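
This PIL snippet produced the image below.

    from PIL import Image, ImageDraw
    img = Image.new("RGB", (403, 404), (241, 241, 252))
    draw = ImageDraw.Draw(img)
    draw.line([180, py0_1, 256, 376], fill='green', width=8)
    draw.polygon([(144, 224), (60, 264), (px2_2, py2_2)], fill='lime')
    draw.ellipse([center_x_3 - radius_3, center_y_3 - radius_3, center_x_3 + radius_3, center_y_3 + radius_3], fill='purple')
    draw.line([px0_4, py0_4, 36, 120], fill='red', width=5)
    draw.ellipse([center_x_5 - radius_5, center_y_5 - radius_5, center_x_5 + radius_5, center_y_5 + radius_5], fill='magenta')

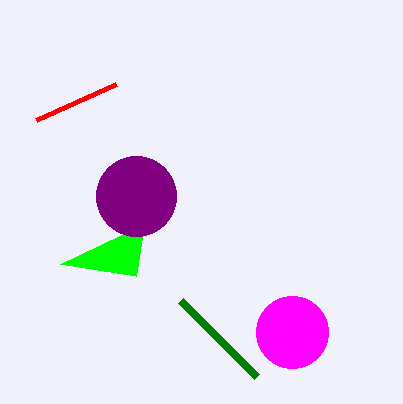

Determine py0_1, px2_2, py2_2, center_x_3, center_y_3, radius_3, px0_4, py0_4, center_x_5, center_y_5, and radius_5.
py0_1 = 300
px2_2 = 136
py2_2 = 276
center_x_3 = 136
center_y_3 = 196
radius_3 = 40
px0_4 = 116
py0_4 = 84
center_x_5 = 292
center_y_5 = 332
radius_5 = 36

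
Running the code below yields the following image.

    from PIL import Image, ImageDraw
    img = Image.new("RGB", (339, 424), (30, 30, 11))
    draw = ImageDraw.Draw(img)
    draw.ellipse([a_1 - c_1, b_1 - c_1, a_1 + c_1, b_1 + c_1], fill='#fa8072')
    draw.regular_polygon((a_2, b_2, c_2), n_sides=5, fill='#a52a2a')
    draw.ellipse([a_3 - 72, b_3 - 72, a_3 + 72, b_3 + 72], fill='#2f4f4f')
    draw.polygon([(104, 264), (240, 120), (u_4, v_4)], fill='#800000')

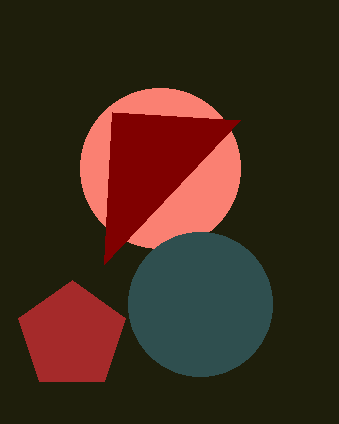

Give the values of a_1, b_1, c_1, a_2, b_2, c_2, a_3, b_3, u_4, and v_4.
a_1 = 160; b_1 = 168; c_1 = 80; a_2 = 72; b_2 = 336; c_2 = 56; a_3 = 200; b_3 = 304; u_4 = 112; v_4 = 112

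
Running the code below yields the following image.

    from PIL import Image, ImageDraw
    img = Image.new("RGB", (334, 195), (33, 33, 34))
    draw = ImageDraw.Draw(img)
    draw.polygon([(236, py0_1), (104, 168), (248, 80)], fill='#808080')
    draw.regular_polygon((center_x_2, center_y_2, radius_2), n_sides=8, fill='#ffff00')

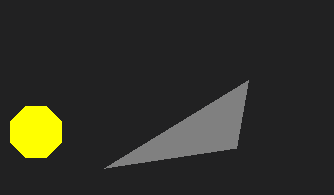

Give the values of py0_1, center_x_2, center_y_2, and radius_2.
py0_1 = 148, center_x_2 = 36, center_y_2 = 132, radius_2 = 28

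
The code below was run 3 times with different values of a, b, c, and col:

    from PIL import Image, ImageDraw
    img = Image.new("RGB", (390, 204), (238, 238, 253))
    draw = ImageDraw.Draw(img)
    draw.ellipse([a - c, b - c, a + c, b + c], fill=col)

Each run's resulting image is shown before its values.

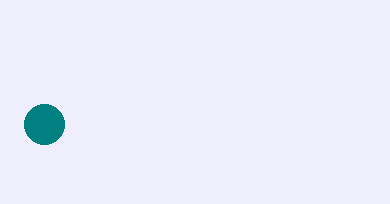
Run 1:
a = 44
b = 124
c = 20
col = 'teal'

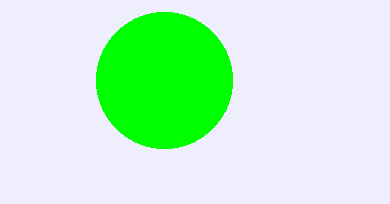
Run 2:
a = 164
b = 80
c = 68
col = 'lime'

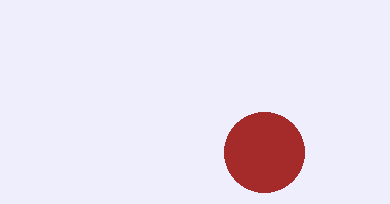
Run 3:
a = 264
b = 152
c = 40
col = 'brown'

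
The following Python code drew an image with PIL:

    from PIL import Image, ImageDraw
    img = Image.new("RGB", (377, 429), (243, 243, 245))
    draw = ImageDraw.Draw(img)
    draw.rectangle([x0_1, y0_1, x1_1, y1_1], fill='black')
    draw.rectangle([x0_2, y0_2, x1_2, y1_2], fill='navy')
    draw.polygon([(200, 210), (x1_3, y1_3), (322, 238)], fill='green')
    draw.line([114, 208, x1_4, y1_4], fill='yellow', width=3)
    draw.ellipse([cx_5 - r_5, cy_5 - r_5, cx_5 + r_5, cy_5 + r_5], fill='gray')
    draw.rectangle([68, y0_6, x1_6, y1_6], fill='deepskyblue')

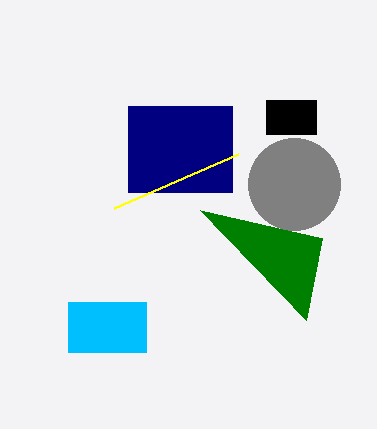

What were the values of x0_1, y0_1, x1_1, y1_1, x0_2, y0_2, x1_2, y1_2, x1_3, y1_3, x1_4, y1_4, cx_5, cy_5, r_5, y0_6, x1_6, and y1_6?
x0_1 = 266, y0_1 = 100, x1_1 = 316, y1_1 = 134, x0_2 = 128, y0_2 = 106, x1_2 = 232, y1_2 = 192, x1_3 = 306, y1_3 = 320, x1_4 = 238, y1_4 = 154, cx_5 = 294, cy_5 = 184, r_5 = 46, y0_6 = 302, x1_6 = 146, y1_6 = 352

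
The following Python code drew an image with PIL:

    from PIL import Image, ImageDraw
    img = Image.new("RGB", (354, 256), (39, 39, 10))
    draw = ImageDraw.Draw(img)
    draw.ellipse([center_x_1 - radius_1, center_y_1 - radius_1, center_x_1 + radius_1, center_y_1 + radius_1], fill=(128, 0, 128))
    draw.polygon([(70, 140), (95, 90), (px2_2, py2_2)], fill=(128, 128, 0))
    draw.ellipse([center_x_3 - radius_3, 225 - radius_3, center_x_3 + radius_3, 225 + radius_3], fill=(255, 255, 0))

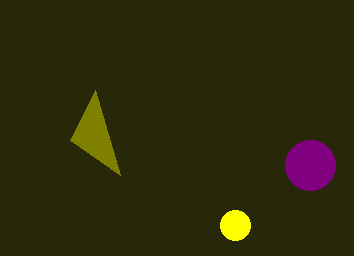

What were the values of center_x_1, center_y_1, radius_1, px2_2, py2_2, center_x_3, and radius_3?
center_x_1 = 310
center_y_1 = 165
radius_1 = 25
px2_2 = 120
py2_2 = 175
center_x_3 = 235
radius_3 = 15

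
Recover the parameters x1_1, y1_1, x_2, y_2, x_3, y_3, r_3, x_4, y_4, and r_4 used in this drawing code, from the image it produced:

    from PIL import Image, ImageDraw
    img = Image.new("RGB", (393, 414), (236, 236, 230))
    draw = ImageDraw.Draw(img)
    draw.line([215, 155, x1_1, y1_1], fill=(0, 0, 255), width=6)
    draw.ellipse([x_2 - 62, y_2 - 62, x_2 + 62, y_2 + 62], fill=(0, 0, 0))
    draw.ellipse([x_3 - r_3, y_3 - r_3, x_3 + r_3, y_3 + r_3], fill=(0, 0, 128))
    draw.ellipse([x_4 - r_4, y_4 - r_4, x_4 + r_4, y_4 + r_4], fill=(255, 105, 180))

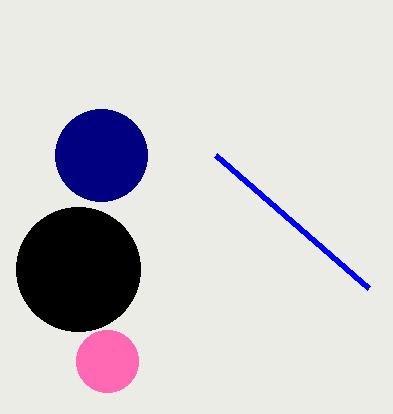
x1_1 = 368; y1_1 = 288; x_2 = 78; y_2 = 269; x_3 = 101; y_3 = 155; r_3 = 46; x_4 = 107; y_4 = 361; r_4 = 31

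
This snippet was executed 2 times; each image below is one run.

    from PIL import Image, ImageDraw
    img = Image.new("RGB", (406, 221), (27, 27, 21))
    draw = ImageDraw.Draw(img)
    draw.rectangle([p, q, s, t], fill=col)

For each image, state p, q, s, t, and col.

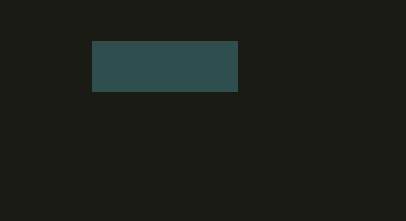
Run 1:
p = 92; q = 41; s = 237; t = 91; col = 'darkslategray'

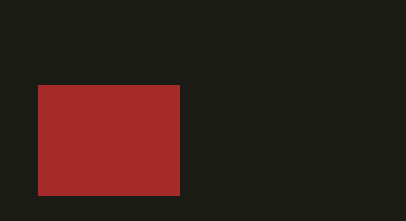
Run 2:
p = 38
q = 85
s = 179
t = 195
col = 'brown'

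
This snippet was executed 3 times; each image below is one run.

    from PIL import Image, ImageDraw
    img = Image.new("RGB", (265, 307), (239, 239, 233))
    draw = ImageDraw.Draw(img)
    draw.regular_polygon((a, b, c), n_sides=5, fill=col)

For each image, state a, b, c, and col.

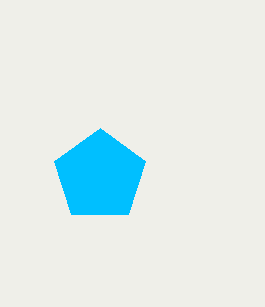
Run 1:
a = 100
b = 176
c = 48
col = 'deepskyblue'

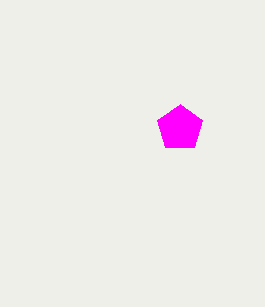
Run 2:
a = 180, b = 128, c = 24, col = 'magenta'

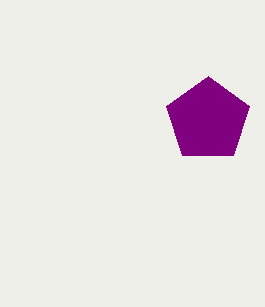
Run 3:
a = 208; b = 120; c = 44; col = 'purple'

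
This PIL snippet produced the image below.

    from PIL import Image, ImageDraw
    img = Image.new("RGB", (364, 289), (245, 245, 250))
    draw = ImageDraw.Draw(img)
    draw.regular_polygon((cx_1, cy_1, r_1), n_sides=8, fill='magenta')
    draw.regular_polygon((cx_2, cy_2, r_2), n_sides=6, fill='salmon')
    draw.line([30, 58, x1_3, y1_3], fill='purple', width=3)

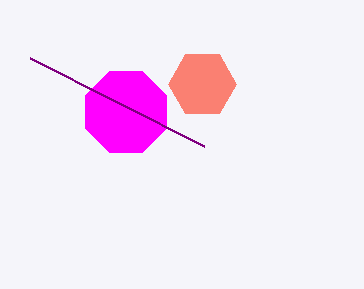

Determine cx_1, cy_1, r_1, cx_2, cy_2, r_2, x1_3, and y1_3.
cx_1 = 126
cy_1 = 112
r_1 = 44
cx_2 = 202
cy_2 = 84
r_2 = 34
x1_3 = 204
y1_3 = 146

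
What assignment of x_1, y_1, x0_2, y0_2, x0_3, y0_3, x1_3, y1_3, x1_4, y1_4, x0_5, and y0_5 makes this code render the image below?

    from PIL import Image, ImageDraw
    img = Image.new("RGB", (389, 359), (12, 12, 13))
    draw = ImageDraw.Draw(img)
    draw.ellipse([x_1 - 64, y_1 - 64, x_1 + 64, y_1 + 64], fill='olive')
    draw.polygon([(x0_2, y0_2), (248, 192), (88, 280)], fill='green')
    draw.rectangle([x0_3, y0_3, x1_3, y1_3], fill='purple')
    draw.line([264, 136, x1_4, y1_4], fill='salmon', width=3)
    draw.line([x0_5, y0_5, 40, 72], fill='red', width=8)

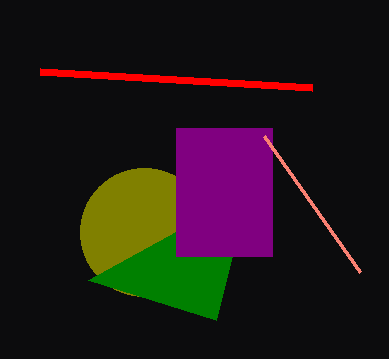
x_1 = 144; y_1 = 232; x0_2 = 216; y0_2 = 320; x0_3 = 176; y0_3 = 128; x1_3 = 272; y1_3 = 256; x1_4 = 360; y1_4 = 272; x0_5 = 312; y0_5 = 88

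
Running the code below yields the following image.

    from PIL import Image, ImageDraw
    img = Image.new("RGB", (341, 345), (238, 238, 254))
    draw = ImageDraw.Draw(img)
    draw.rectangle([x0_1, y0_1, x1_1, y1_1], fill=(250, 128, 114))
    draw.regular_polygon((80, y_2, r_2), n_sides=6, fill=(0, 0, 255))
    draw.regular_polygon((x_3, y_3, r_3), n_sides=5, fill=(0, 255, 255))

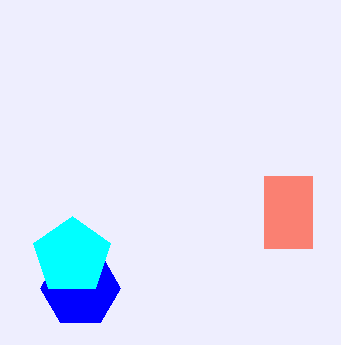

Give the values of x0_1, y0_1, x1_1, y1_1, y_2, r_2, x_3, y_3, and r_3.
x0_1 = 264, y0_1 = 176, x1_1 = 312, y1_1 = 248, y_2 = 288, r_2 = 40, x_3 = 72, y_3 = 256, r_3 = 40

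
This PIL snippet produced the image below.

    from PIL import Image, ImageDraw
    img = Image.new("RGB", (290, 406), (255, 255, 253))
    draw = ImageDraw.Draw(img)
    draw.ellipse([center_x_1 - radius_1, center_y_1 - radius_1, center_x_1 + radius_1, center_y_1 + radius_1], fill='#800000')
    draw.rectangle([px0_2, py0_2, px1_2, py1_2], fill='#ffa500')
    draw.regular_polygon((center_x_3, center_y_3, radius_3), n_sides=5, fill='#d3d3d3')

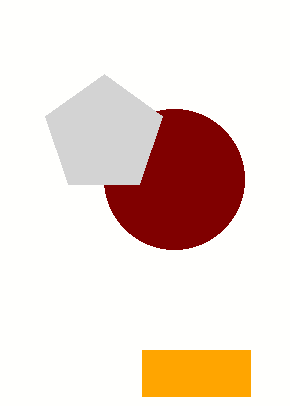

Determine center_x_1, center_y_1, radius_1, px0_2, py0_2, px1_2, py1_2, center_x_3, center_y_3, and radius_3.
center_x_1 = 174
center_y_1 = 179
radius_1 = 70
px0_2 = 142
py0_2 = 350
px1_2 = 250
py1_2 = 396
center_x_3 = 104
center_y_3 = 135
radius_3 = 61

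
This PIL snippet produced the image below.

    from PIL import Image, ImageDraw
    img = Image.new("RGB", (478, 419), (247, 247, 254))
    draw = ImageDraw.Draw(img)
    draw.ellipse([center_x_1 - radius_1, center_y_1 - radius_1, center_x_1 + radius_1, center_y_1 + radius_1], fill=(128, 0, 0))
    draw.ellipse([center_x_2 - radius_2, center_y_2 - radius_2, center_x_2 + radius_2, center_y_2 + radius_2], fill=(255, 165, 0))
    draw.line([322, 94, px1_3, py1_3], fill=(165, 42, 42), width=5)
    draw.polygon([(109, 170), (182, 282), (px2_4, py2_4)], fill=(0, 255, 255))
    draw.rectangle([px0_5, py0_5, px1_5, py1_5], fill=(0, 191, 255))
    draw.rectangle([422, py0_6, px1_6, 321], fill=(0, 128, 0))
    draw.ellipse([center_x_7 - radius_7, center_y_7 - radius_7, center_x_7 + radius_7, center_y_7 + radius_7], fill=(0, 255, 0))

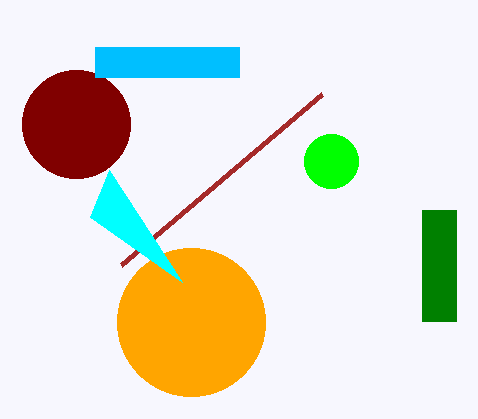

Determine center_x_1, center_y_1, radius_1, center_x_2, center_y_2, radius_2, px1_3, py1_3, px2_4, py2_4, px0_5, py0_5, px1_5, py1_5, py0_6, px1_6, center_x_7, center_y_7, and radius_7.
center_x_1 = 76; center_y_1 = 124; radius_1 = 54; center_x_2 = 191; center_y_2 = 322; radius_2 = 74; px1_3 = 121; py1_3 = 265; px2_4 = 90; py2_4 = 217; px0_5 = 95; py0_5 = 47; px1_5 = 239; py1_5 = 77; py0_6 = 210; px1_6 = 456; center_x_7 = 331; center_y_7 = 161; radius_7 = 27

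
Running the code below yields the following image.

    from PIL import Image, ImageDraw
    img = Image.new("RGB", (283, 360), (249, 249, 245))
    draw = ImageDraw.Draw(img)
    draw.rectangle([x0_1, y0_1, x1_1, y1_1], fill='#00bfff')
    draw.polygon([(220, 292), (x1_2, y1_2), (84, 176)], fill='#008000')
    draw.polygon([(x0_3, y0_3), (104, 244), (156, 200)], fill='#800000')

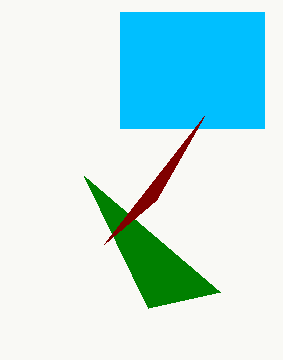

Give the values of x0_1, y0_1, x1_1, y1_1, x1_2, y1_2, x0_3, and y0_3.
x0_1 = 120, y0_1 = 12, x1_1 = 264, y1_1 = 128, x1_2 = 148, y1_2 = 308, x0_3 = 204, y0_3 = 116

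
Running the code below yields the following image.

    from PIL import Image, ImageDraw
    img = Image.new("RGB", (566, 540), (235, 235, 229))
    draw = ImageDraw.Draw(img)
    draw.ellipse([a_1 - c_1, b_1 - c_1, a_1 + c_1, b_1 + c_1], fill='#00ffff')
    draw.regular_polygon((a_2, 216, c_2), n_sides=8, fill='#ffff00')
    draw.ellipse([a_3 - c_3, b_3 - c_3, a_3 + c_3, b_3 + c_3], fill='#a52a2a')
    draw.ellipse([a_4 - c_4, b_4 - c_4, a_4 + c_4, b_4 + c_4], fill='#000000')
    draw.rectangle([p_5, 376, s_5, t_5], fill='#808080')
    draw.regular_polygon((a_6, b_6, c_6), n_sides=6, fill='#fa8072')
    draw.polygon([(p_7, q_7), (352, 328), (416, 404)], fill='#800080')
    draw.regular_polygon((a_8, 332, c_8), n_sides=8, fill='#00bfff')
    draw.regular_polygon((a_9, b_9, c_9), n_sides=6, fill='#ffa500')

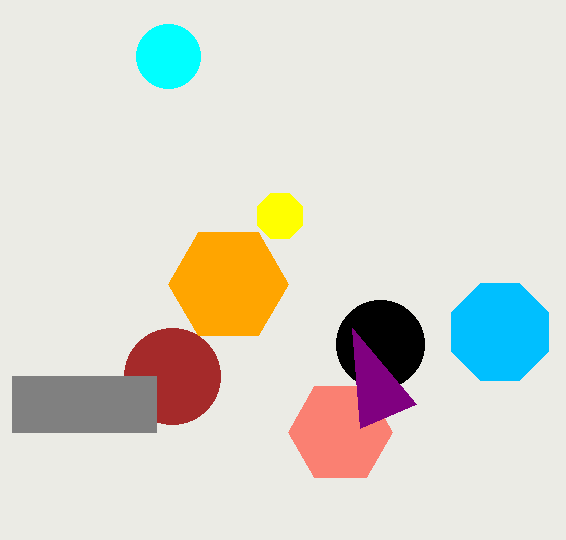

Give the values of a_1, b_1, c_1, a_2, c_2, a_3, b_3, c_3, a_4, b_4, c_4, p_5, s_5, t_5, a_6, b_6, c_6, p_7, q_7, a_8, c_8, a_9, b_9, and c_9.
a_1 = 168
b_1 = 56
c_1 = 32
a_2 = 280
c_2 = 24
a_3 = 172
b_3 = 376
c_3 = 48
a_4 = 380
b_4 = 344
c_4 = 44
p_5 = 12
s_5 = 156
t_5 = 432
a_6 = 340
b_6 = 432
c_6 = 52
p_7 = 360
q_7 = 428
a_8 = 500
c_8 = 52
a_9 = 228
b_9 = 284
c_9 = 60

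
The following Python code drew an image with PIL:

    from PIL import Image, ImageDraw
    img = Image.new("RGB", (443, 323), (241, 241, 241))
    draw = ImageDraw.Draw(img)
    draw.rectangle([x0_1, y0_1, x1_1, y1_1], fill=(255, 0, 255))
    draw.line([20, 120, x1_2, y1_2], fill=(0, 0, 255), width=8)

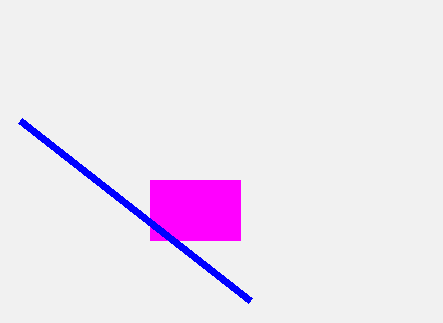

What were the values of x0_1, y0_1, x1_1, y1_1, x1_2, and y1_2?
x0_1 = 150
y0_1 = 180
x1_1 = 240
y1_1 = 240
x1_2 = 250
y1_2 = 300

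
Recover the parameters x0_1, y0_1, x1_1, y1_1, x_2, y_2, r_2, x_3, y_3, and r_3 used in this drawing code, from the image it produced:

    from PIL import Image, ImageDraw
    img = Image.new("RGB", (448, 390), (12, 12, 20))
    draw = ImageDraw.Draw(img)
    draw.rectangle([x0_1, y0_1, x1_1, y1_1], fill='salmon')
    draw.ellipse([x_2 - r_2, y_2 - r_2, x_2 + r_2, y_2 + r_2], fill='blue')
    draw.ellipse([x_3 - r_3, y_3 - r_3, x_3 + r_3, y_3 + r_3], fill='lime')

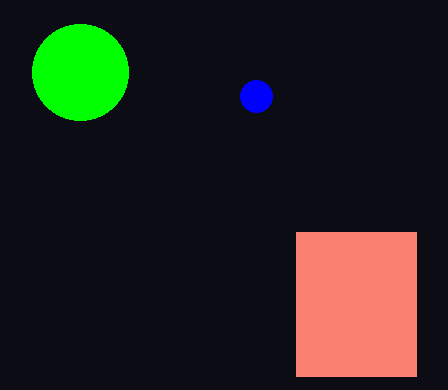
x0_1 = 296
y0_1 = 232
x1_1 = 416
y1_1 = 376
x_2 = 256
y_2 = 96
r_2 = 16
x_3 = 80
y_3 = 72
r_3 = 48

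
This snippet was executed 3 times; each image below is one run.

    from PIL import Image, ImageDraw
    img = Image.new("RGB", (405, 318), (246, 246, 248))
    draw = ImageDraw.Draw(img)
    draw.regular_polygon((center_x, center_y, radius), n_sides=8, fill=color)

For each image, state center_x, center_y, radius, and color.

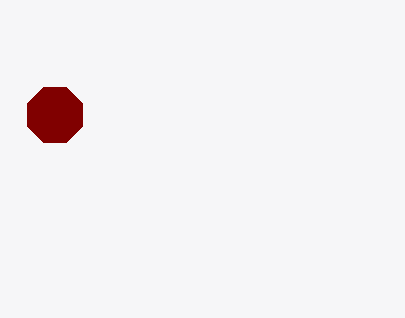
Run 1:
center_x = 55, center_y = 115, radius = 30, color = 'maroon'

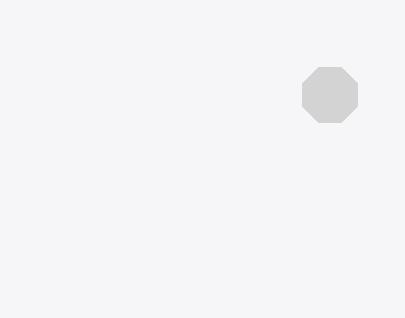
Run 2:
center_x = 330
center_y = 95
radius = 30
color = 'lightgray'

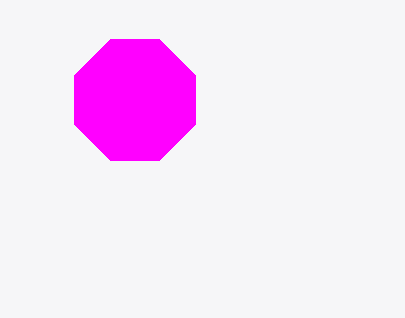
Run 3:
center_x = 135
center_y = 100
radius = 65
color = 'magenta'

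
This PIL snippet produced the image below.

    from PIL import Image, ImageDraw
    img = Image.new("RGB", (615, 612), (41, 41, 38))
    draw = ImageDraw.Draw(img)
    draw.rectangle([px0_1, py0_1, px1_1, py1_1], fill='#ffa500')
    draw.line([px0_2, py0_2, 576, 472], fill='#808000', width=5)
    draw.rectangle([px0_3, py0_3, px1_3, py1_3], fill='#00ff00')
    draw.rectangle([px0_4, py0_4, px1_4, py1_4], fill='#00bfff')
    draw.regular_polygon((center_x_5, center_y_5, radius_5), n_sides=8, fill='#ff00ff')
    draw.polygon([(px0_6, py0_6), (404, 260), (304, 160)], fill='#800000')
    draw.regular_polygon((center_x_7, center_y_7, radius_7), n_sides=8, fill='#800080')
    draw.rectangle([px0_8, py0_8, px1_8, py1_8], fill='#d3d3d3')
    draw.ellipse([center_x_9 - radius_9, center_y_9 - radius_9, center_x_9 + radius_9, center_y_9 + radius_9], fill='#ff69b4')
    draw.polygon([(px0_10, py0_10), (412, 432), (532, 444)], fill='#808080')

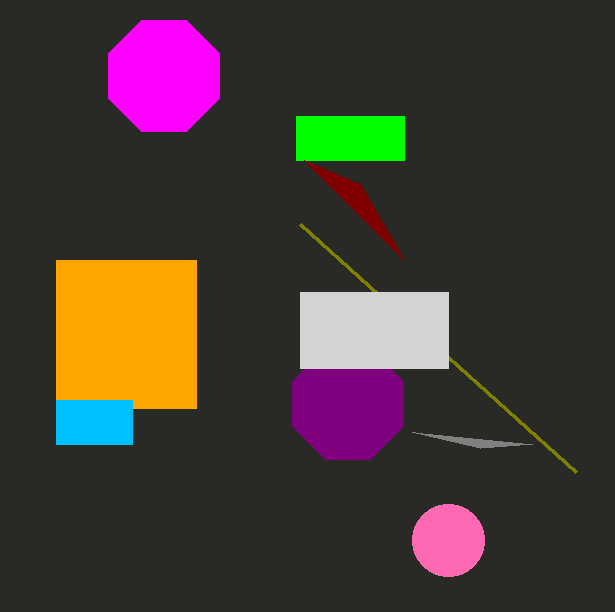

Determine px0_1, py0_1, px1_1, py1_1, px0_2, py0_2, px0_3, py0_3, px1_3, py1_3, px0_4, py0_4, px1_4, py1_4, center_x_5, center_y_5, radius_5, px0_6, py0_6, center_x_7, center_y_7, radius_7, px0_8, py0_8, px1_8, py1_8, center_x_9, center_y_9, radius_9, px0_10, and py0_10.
px0_1 = 56; py0_1 = 260; px1_1 = 196; py1_1 = 408; px0_2 = 300; py0_2 = 224; px0_3 = 296; py0_3 = 116; px1_3 = 404; py1_3 = 160; px0_4 = 56; py0_4 = 400; px1_4 = 132; py1_4 = 444; center_x_5 = 164; center_y_5 = 76; radius_5 = 60; px0_6 = 360; py0_6 = 184; center_x_7 = 348; center_y_7 = 404; radius_7 = 60; px0_8 = 300; py0_8 = 292; px1_8 = 448; py1_8 = 368; center_x_9 = 448; center_y_9 = 540; radius_9 = 36; px0_10 = 480; py0_10 = 448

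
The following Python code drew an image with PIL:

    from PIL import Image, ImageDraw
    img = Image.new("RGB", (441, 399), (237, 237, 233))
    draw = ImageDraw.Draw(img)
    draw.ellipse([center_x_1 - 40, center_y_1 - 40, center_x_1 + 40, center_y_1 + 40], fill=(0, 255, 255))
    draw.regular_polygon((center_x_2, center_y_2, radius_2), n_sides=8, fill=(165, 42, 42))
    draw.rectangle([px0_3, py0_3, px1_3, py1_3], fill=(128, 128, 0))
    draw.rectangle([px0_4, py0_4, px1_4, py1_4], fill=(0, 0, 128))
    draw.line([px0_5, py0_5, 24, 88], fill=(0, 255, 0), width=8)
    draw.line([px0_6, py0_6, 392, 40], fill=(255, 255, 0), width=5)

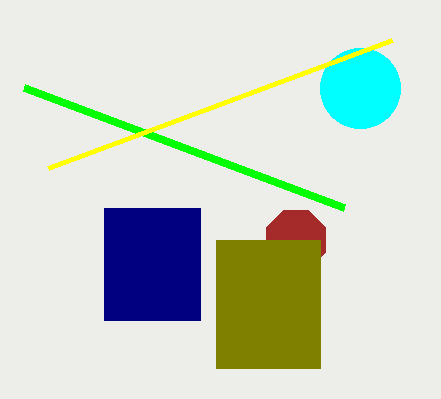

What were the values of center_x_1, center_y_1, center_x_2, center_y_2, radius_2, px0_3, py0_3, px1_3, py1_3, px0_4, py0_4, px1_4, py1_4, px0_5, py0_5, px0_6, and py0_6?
center_x_1 = 360; center_y_1 = 88; center_x_2 = 296; center_y_2 = 240; radius_2 = 32; px0_3 = 216; py0_3 = 240; px1_3 = 320; py1_3 = 368; px0_4 = 104; py0_4 = 208; px1_4 = 200; py1_4 = 320; px0_5 = 344; py0_5 = 208; px0_6 = 48; py0_6 = 168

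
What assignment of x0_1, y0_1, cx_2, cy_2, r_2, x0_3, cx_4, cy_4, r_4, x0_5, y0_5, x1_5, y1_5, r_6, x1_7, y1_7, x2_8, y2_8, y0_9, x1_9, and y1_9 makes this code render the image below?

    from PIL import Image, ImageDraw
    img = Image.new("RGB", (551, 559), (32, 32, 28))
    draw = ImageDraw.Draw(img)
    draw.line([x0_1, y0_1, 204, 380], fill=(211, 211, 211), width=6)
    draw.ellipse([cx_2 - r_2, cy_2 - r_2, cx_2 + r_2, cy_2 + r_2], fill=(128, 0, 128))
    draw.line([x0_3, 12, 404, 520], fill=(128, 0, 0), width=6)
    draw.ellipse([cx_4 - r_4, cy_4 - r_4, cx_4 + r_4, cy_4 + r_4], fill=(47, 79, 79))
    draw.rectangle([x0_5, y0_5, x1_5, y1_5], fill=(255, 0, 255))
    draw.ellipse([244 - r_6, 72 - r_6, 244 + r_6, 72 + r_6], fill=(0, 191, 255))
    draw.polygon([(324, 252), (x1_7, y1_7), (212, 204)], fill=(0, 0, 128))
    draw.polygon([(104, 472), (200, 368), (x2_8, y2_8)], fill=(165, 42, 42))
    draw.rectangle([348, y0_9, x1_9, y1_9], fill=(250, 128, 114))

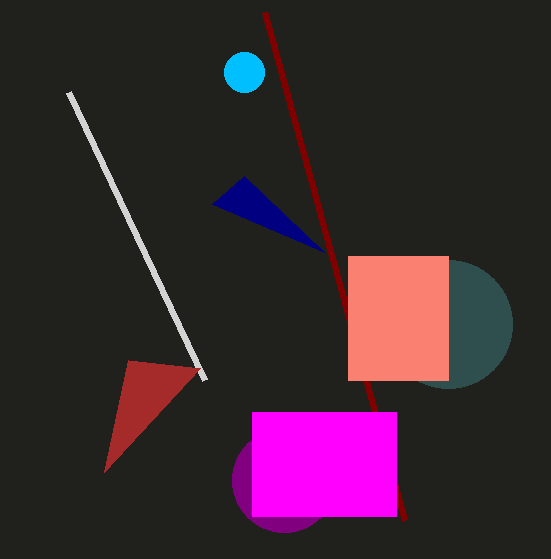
x0_1 = 68, y0_1 = 92, cx_2 = 284, cy_2 = 480, r_2 = 52, x0_3 = 264, cx_4 = 448, cy_4 = 324, r_4 = 64, x0_5 = 252, y0_5 = 412, x1_5 = 396, y1_5 = 516, r_6 = 20, x1_7 = 244, y1_7 = 176, x2_8 = 128, y2_8 = 360, y0_9 = 256, x1_9 = 448, y1_9 = 380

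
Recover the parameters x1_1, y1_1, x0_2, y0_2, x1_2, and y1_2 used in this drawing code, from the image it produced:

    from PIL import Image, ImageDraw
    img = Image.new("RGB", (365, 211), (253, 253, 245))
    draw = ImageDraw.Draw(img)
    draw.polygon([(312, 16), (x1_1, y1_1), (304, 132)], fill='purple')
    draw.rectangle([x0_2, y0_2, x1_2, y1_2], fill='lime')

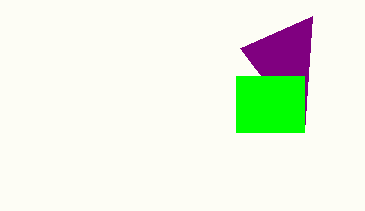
x1_1 = 240, y1_1 = 48, x0_2 = 236, y0_2 = 76, x1_2 = 304, y1_2 = 132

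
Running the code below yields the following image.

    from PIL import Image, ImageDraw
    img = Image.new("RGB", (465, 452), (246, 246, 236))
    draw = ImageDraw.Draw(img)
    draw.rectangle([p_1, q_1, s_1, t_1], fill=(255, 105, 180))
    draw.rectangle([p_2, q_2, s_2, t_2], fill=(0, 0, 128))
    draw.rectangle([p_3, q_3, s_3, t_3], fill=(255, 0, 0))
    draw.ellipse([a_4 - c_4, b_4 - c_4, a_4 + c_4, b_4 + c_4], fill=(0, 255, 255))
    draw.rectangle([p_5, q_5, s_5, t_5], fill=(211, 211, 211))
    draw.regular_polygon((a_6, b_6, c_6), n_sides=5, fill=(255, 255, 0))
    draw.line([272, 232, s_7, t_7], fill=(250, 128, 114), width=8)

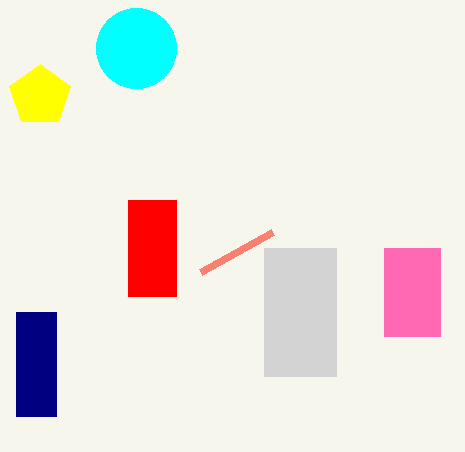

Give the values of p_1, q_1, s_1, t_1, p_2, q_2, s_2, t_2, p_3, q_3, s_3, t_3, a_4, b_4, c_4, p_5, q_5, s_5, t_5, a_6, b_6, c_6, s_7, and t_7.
p_1 = 384; q_1 = 248; s_1 = 440; t_1 = 336; p_2 = 16; q_2 = 312; s_2 = 56; t_2 = 416; p_3 = 128; q_3 = 200; s_3 = 176; t_3 = 296; a_4 = 136; b_4 = 48; c_4 = 40; p_5 = 264; q_5 = 248; s_5 = 336; t_5 = 376; a_6 = 40; b_6 = 96; c_6 = 32; s_7 = 200; t_7 = 272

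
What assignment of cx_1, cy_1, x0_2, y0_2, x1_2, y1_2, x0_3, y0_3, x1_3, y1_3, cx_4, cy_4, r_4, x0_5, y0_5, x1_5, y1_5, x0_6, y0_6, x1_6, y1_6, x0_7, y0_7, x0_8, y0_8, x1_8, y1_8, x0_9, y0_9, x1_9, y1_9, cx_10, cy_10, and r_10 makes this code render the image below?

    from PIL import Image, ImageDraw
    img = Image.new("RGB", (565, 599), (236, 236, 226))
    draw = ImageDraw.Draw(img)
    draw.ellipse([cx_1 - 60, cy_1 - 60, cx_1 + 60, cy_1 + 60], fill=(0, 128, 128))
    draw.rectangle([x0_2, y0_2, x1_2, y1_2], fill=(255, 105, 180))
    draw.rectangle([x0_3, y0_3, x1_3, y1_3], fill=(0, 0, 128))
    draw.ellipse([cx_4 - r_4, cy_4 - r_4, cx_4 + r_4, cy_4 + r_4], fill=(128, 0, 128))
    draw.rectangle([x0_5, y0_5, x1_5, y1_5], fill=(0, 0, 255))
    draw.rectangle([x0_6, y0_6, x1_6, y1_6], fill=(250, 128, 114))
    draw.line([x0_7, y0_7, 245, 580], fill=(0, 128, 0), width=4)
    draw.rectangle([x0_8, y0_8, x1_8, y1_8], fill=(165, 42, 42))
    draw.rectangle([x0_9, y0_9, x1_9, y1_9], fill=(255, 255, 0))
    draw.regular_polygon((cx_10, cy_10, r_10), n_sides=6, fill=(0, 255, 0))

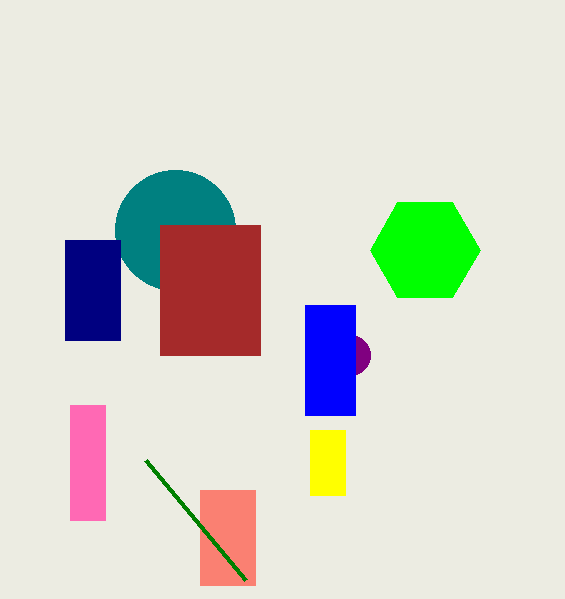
cx_1 = 175
cy_1 = 230
x0_2 = 70
y0_2 = 405
x1_2 = 105
y1_2 = 520
x0_3 = 65
y0_3 = 240
x1_3 = 120
y1_3 = 340
cx_4 = 350
cy_4 = 355
r_4 = 20
x0_5 = 305
y0_5 = 305
x1_5 = 355
y1_5 = 415
x0_6 = 200
y0_6 = 490
x1_6 = 255
y1_6 = 585
x0_7 = 145
y0_7 = 460
x0_8 = 160
y0_8 = 225
x1_8 = 260
y1_8 = 355
x0_9 = 310
y0_9 = 430
x1_9 = 345
y1_9 = 495
cx_10 = 425
cy_10 = 250
r_10 = 55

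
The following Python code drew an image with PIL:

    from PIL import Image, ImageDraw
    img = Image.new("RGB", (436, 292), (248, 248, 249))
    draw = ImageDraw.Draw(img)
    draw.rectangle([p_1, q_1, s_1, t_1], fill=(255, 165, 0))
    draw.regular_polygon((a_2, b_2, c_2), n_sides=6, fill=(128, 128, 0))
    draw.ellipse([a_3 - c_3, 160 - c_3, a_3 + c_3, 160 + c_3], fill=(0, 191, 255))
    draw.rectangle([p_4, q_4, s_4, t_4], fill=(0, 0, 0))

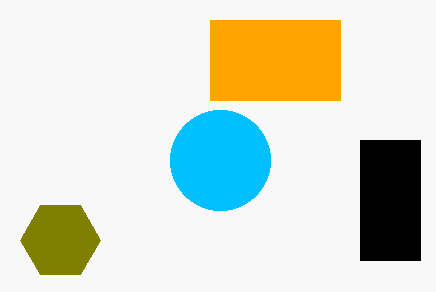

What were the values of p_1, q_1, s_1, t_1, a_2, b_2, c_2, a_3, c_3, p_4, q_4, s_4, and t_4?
p_1 = 210
q_1 = 20
s_1 = 340
t_1 = 100
a_2 = 60
b_2 = 240
c_2 = 40
a_3 = 220
c_3 = 50
p_4 = 360
q_4 = 140
s_4 = 420
t_4 = 260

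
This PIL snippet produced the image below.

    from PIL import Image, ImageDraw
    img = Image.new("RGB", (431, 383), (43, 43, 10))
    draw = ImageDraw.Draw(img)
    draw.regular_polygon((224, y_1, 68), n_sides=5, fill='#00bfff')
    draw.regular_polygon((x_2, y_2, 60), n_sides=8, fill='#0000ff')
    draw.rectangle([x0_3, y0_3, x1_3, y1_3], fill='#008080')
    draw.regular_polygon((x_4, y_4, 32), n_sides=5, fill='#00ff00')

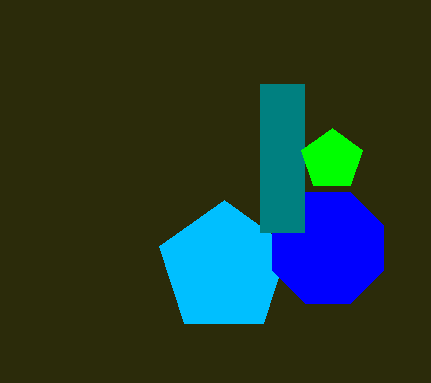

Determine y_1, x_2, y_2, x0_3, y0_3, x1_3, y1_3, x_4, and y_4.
y_1 = 268
x_2 = 328
y_2 = 248
x0_3 = 260
y0_3 = 84
x1_3 = 304
y1_3 = 232
x_4 = 332
y_4 = 160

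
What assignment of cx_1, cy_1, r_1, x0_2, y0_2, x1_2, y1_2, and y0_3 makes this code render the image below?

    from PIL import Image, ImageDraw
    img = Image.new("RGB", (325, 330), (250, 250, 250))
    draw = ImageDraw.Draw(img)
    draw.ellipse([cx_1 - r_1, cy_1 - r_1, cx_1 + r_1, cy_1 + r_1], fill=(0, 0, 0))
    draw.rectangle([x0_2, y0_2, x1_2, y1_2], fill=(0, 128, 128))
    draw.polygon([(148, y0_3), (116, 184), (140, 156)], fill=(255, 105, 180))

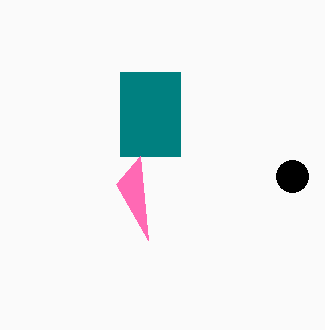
cx_1 = 292; cy_1 = 176; r_1 = 16; x0_2 = 120; y0_2 = 72; x1_2 = 180; y1_2 = 156; y0_3 = 240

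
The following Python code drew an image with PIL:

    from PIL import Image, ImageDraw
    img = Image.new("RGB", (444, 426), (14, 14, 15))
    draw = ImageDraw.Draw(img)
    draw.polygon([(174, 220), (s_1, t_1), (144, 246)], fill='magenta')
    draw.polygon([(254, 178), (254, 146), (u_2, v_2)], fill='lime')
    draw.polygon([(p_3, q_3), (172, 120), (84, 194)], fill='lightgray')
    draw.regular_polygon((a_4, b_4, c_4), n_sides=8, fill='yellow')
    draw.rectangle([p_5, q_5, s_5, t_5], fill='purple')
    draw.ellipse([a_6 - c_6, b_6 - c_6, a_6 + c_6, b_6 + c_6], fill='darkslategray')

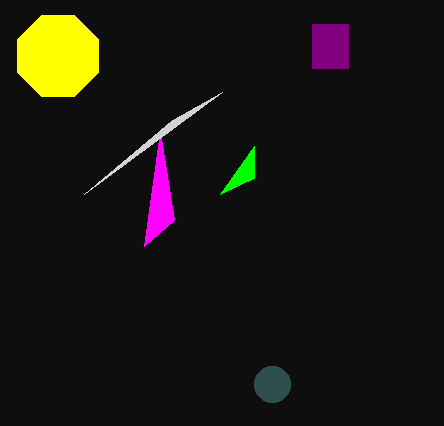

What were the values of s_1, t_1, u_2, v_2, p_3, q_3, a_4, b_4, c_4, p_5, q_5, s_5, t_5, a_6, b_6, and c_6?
s_1 = 160, t_1 = 132, u_2 = 220, v_2 = 194, p_3 = 222, q_3 = 92, a_4 = 58, b_4 = 56, c_4 = 44, p_5 = 312, q_5 = 24, s_5 = 348, t_5 = 68, a_6 = 272, b_6 = 384, c_6 = 18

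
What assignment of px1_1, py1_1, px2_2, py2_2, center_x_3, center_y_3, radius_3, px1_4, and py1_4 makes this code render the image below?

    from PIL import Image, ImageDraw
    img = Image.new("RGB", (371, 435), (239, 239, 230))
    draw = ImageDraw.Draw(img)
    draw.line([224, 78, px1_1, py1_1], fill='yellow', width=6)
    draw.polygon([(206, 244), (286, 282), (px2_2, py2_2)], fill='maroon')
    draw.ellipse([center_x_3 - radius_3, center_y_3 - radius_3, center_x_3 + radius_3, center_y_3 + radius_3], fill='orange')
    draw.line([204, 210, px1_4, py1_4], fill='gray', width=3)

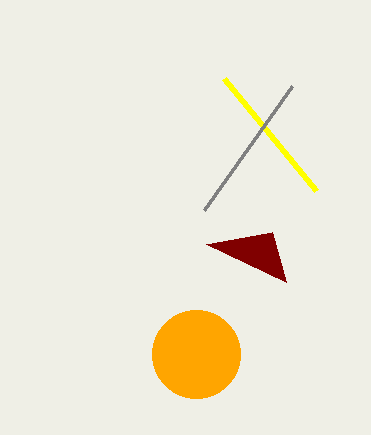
px1_1 = 316
py1_1 = 190
px2_2 = 272
py2_2 = 232
center_x_3 = 196
center_y_3 = 354
radius_3 = 44
px1_4 = 292
py1_4 = 86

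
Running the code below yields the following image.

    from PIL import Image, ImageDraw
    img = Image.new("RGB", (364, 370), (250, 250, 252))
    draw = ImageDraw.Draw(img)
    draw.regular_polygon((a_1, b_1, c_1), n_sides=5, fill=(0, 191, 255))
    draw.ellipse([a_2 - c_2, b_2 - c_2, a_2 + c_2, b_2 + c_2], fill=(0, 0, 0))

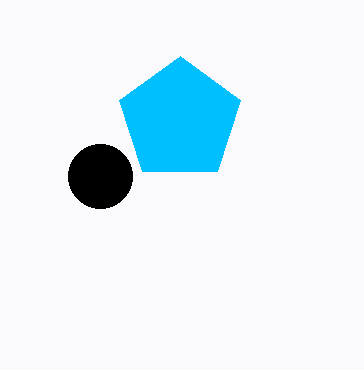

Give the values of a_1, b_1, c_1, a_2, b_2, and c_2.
a_1 = 180; b_1 = 120; c_1 = 64; a_2 = 100; b_2 = 176; c_2 = 32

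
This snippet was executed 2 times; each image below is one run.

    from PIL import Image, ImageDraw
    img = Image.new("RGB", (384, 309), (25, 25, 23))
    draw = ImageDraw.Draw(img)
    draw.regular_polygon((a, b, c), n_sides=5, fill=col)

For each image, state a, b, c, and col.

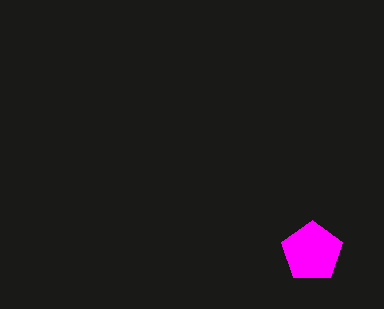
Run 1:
a = 312; b = 252; c = 32; col = 'magenta'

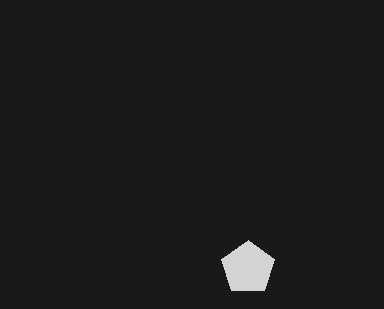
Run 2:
a = 248
b = 268
c = 28
col = 'lightgray'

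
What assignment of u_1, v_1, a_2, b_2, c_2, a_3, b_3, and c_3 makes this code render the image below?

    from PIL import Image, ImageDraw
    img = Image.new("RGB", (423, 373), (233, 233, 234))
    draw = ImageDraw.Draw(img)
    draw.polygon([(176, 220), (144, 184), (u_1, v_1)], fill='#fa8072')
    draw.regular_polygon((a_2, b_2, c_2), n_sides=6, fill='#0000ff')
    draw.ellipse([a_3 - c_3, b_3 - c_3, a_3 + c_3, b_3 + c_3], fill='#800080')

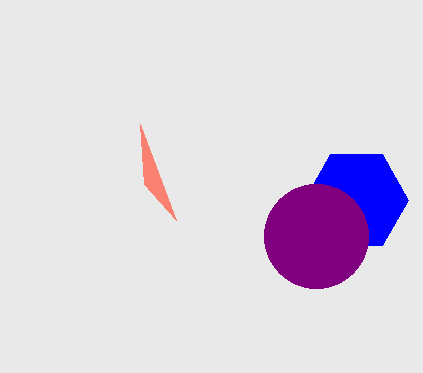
u_1 = 140; v_1 = 124; a_2 = 356; b_2 = 200; c_2 = 52; a_3 = 316; b_3 = 236; c_3 = 52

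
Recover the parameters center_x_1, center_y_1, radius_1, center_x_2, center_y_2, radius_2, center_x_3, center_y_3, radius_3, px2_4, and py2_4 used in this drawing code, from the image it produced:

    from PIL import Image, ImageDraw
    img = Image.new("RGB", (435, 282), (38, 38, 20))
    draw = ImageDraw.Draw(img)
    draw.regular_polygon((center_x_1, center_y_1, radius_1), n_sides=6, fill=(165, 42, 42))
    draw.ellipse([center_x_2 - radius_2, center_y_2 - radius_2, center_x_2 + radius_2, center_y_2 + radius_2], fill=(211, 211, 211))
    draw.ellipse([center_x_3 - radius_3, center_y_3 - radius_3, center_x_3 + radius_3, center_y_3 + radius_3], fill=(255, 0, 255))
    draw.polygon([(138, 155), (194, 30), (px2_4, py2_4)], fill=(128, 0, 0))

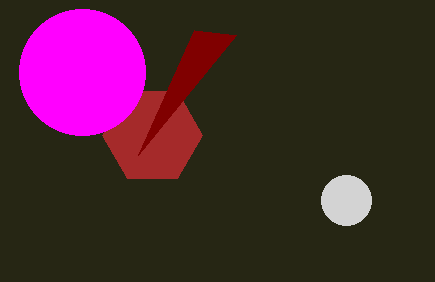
center_x_1 = 152; center_y_1 = 135; radius_1 = 50; center_x_2 = 346; center_y_2 = 200; radius_2 = 25; center_x_3 = 82; center_y_3 = 72; radius_3 = 63; px2_4 = 236; py2_4 = 35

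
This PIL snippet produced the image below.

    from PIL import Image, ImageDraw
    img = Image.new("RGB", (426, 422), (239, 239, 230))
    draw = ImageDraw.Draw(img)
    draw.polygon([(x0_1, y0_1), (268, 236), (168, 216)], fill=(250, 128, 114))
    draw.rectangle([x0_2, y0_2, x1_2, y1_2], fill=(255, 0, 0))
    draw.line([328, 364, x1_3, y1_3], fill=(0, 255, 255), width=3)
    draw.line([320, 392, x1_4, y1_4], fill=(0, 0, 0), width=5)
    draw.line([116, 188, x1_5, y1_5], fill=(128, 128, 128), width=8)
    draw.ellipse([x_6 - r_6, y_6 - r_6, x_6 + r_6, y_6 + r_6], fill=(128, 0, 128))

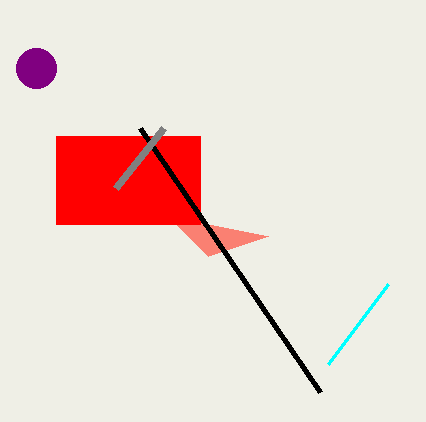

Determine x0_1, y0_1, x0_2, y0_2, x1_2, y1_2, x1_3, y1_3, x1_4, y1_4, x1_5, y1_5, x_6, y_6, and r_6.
x0_1 = 208
y0_1 = 256
x0_2 = 56
y0_2 = 136
x1_2 = 200
y1_2 = 224
x1_3 = 388
y1_3 = 284
x1_4 = 140
y1_4 = 128
x1_5 = 164
y1_5 = 128
x_6 = 36
y_6 = 68
r_6 = 20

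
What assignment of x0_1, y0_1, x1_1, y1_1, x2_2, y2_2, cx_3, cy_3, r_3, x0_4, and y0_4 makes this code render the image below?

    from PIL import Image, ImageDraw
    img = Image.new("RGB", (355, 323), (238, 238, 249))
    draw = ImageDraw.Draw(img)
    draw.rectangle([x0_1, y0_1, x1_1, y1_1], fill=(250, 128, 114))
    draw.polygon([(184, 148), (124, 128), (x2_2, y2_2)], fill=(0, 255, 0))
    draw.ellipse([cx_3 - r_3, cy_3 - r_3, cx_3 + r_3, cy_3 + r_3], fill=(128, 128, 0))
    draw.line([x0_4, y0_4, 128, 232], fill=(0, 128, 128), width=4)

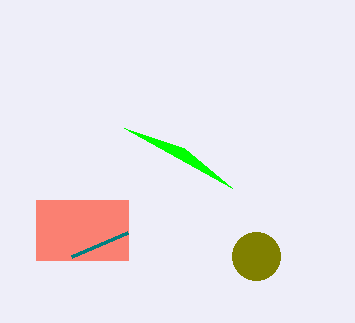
x0_1 = 36, y0_1 = 200, x1_1 = 128, y1_1 = 260, x2_2 = 232, y2_2 = 188, cx_3 = 256, cy_3 = 256, r_3 = 24, x0_4 = 72, y0_4 = 256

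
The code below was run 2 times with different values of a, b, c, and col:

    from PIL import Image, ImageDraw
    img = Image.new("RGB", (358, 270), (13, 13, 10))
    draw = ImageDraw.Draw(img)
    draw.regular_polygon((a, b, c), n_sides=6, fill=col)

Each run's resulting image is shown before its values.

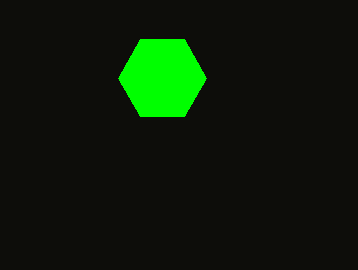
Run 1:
a = 162
b = 78
c = 44
col = 'lime'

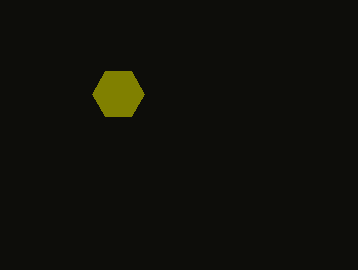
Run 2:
a = 118
b = 94
c = 26
col = 'olive'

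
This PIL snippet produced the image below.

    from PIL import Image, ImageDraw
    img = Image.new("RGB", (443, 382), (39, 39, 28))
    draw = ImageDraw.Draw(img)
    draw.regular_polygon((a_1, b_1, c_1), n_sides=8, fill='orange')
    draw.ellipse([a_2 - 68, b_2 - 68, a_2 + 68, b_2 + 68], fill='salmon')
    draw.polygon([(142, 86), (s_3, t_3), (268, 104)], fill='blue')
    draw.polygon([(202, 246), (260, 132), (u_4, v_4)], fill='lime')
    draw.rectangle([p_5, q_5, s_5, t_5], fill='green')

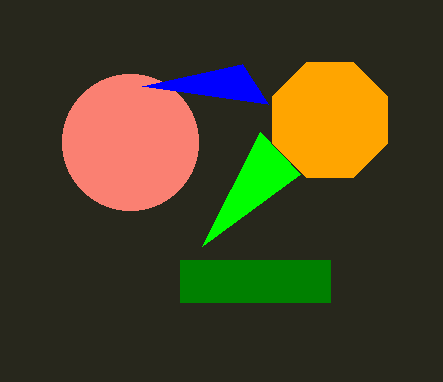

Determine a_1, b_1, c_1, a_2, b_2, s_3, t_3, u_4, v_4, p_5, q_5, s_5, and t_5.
a_1 = 330; b_1 = 120; c_1 = 62; a_2 = 130; b_2 = 142; s_3 = 242; t_3 = 64; u_4 = 300; v_4 = 174; p_5 = 180; q_5 = 260; s_5 = 330; t_5 = 302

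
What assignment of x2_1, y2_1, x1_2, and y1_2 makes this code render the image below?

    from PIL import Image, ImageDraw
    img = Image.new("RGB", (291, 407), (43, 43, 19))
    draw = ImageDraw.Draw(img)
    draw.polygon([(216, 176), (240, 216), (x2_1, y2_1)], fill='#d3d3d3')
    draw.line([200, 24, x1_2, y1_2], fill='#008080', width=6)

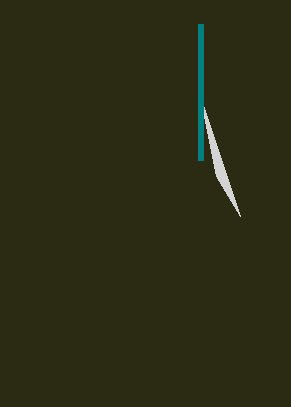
x2_1 = 200, y2_1 = 96, x1_2 = 200, y1_2 = 160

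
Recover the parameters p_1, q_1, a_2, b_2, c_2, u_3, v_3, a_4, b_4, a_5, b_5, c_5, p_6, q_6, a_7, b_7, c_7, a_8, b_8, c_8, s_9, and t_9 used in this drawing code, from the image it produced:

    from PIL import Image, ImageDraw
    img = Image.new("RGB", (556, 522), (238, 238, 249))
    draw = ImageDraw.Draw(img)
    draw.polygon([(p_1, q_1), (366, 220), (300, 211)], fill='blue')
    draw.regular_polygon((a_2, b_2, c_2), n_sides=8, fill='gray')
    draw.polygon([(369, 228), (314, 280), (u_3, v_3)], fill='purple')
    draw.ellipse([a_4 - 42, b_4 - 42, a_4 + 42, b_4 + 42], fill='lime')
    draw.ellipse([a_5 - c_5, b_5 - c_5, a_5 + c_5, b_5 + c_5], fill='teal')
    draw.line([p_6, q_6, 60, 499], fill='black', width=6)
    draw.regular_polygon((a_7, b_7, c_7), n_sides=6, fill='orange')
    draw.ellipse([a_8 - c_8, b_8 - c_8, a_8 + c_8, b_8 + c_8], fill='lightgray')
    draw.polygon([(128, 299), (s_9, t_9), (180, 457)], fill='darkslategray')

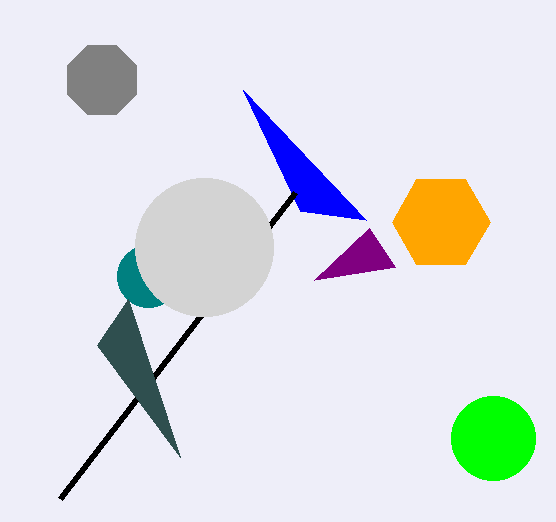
p_1 = 243
q_1 = 90
a_2 = 102
b_2 = 80
c_2 = 37
u_3 = 395
v_3 = 267
a_4 = 493
b_4 = 438
a_5 = 148
b_5 = 276
c_5 = 31
p_6 = 295
q_6 = 193
a_7 = 441
b_7 = 222
c_7 = 49
a_8 = 204
b_8 = 247
c_8 = 69
s_9 = 97
t_9 = 345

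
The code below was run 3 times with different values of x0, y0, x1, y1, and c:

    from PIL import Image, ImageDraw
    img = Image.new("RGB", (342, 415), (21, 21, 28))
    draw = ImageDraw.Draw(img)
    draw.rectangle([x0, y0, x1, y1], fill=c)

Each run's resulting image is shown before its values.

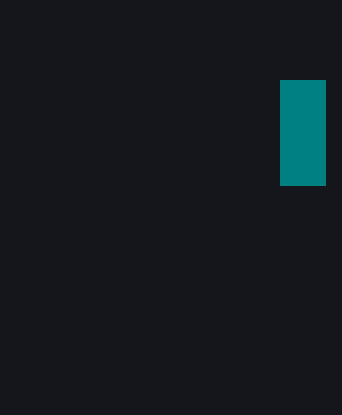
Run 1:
x0 = 280
y0 = 80
x1 = 325
y1 = 185
c = 'teal'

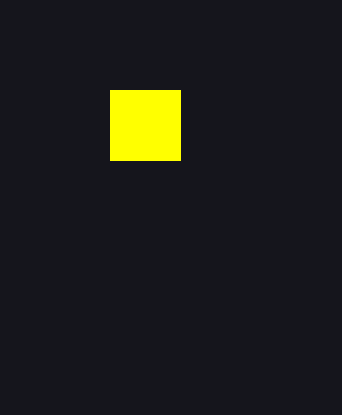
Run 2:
x0 = 110, y0 = 90, x1 = 180, y1 = 160, c = 'yellow'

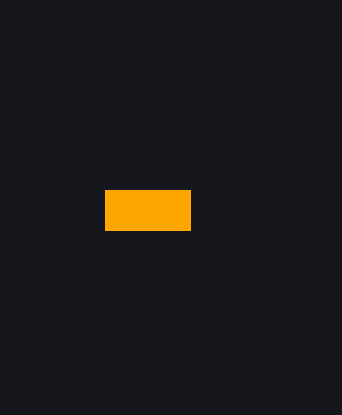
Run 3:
x0 = 105
y0 = 190
x1 = 190
y1 = 230
c = 'orange'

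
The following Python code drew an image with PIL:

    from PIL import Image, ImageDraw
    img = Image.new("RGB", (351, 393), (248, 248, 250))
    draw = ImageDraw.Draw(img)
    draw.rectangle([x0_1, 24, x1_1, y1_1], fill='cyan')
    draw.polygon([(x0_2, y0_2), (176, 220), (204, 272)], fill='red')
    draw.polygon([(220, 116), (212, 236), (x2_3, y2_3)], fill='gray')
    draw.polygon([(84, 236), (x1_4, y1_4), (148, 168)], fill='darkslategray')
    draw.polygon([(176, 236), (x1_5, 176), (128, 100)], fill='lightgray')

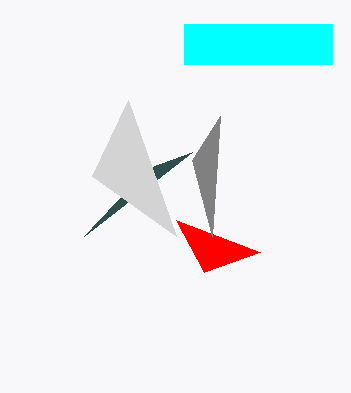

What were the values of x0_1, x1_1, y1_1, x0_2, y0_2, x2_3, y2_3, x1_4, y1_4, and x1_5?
x0_1 = 184
x1_1 = 332
y1_1 = 64
x0_2 = 260
y0_2 = 252
x2_3 = 192
y2_3 = 160
x1_4 = 192
y1_4 = 152
x1_5 = 92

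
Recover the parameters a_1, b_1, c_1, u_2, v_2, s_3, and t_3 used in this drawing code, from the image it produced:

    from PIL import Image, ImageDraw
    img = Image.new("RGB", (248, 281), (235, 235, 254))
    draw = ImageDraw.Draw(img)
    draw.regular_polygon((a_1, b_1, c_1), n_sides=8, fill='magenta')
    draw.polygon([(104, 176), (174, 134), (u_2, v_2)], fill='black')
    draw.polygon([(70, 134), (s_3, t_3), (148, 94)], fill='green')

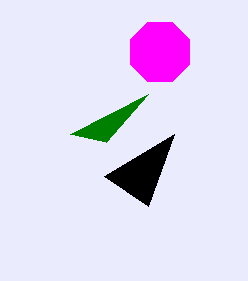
a_1 = 160, b_1 = 52, c_1 = 32, u_2 = 148, v_2 = 206, s_3 = 106, t_3 = 142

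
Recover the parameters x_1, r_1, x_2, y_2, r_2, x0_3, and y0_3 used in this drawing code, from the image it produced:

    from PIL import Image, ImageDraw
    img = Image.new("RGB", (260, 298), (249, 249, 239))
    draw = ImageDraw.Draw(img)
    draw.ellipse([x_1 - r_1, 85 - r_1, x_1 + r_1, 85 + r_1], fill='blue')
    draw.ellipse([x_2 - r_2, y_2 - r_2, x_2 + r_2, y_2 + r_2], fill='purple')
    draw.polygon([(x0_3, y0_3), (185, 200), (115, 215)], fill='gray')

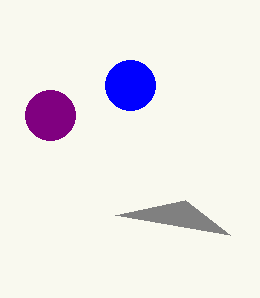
x_1 = 130, r_1 = 25, x_2 = 50, y_2 = 115, r_2 = 25, x0_3 = 230, y0_3 = 235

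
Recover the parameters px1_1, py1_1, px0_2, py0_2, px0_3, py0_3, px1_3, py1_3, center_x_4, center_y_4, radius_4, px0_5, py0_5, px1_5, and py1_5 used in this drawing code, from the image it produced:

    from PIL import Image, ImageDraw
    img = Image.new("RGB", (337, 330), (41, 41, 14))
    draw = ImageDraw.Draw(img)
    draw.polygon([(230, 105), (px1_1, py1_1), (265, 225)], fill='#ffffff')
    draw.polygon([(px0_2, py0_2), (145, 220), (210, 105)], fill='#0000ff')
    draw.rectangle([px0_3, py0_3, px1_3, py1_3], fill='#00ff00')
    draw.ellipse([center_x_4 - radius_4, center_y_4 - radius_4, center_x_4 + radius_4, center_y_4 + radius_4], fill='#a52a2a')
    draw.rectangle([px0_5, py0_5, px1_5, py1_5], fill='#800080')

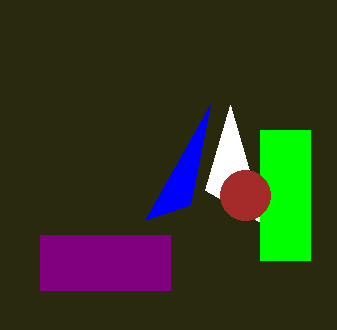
px1_1 = 205
py1_1 = 190
px0_2 = 190
py0_2 = 205
px0_3 = 260
py0_3 = 130
px1_3 = 310
py1_3 = 260
center_x_4 = 245
center_y_4 = 195
radius_4 = 25
px0_5 = 40
py0_5 = 235
px1_5 = 170
py1_5 = 290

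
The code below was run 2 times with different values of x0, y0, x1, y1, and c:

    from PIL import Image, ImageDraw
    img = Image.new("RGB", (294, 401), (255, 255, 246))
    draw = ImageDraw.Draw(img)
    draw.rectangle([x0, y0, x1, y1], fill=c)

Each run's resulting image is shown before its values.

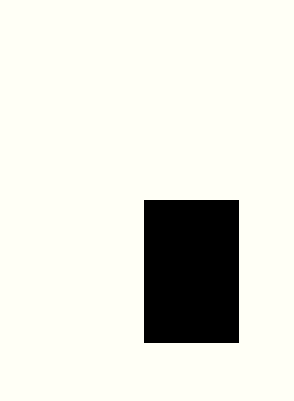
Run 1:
x0 = 144, y0 = 200, x1 = 238, y1 = 342, c = 'black'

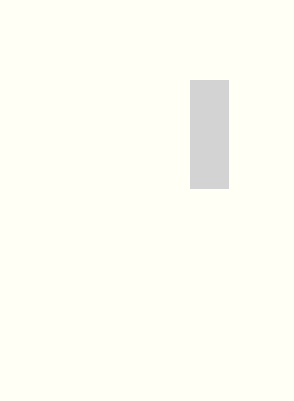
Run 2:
x0 = 190
y0 = 80
x1 = 228
y1 = 188
c = 'lightgray'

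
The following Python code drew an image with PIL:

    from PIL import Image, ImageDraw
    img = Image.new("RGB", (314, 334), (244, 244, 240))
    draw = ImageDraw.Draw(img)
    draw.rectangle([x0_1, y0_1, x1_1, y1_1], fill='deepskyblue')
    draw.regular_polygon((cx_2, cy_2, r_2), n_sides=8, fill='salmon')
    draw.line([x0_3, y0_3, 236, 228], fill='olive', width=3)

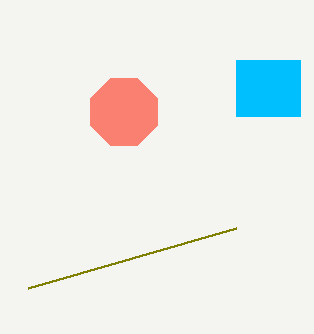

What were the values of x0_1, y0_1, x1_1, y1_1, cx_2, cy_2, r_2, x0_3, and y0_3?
x0_1 = 236, y0_1 = 60, x1_1 = 300, y1_1 = 116, cx_2 = 124, cy_2 = 112, r_2 = 36, x0_3 = 28, y0_3 = 288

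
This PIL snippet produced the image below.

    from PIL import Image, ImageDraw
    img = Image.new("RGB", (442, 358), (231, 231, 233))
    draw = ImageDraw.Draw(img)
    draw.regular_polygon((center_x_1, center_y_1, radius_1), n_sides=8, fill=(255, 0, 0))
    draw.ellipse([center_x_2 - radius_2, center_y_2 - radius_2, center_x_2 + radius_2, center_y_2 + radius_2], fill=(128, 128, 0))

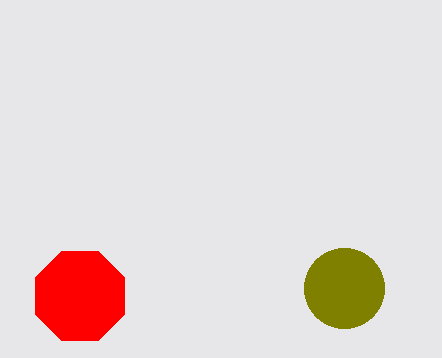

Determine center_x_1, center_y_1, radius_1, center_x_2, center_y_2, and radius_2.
center_x_1 = 80
center_y_1 = 296
radius_1 = 48
center_x_2 = 344
center_y_2 = 288
radius_2 = 40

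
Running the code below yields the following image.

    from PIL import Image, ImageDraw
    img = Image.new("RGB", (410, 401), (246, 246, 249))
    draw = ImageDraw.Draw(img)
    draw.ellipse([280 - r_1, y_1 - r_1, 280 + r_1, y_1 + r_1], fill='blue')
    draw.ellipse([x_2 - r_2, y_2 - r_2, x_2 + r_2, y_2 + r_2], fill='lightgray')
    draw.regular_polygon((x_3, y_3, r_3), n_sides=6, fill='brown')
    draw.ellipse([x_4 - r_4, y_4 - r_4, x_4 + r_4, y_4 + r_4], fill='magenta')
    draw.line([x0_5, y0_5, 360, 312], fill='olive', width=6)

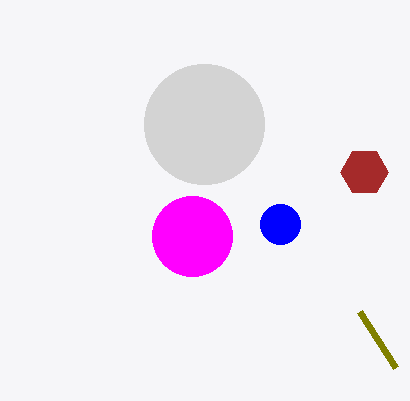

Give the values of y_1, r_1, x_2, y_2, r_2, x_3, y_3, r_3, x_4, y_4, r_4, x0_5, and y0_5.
y_1 = 224; r_1 = 20; x_2 = 204; y_2 = 124; r_2 = 60; x_3 = 364; y_3 = 172; r_3 = 24; x_4 = 192; y_4 = 236; r_4 = 40; x0_5 = 396; y0_5 = 368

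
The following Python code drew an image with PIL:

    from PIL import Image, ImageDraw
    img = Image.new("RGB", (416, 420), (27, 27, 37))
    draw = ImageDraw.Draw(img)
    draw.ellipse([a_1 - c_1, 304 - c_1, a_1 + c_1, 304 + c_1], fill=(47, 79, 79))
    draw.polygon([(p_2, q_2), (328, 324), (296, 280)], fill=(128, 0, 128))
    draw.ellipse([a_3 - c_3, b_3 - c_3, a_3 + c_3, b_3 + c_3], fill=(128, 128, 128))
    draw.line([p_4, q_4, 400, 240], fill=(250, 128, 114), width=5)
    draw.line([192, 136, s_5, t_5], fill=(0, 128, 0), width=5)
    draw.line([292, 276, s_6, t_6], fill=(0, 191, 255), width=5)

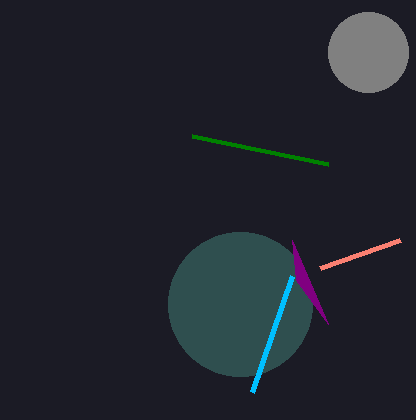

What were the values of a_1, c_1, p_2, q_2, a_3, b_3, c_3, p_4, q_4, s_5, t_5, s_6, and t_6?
a_1 = 240
c_1 = 72
p_2 = 292
q_2 = 240
a_3 = 368
b_3 = 52
c_3 = 40
p_4 = 320
q_4 = 268
s_5 = 328
t_5 = 164
s_6 = 252
t_6 = 392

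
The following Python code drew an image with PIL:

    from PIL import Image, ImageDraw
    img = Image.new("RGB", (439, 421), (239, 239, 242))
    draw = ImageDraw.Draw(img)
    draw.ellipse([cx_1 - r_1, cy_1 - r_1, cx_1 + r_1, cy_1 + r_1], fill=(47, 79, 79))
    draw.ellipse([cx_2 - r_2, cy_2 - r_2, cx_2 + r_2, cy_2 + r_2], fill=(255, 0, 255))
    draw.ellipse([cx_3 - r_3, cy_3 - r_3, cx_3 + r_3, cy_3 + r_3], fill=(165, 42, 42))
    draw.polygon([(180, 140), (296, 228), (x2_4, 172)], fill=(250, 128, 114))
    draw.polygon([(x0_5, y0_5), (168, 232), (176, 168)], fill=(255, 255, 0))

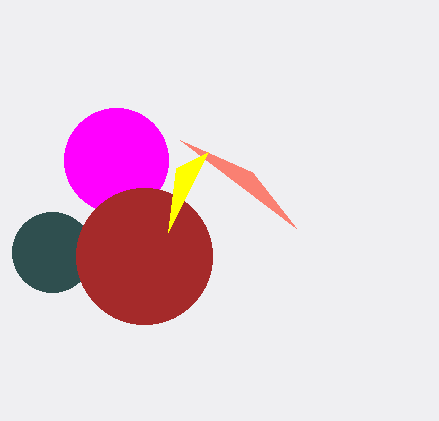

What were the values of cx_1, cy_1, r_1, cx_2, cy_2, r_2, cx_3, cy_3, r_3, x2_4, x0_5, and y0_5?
cx_1 = 52
cy_1 = 252
r_1 = 40
cx_2 = 116
cy_2 = 160
r_2 = 52
cx_3 = 144
cy_3 = 256
r_3 = 68
x2_4 = 252
x0_5 = 208
y0_5 = 152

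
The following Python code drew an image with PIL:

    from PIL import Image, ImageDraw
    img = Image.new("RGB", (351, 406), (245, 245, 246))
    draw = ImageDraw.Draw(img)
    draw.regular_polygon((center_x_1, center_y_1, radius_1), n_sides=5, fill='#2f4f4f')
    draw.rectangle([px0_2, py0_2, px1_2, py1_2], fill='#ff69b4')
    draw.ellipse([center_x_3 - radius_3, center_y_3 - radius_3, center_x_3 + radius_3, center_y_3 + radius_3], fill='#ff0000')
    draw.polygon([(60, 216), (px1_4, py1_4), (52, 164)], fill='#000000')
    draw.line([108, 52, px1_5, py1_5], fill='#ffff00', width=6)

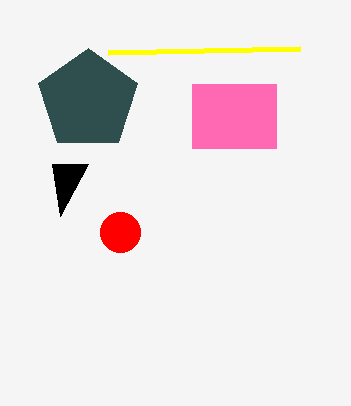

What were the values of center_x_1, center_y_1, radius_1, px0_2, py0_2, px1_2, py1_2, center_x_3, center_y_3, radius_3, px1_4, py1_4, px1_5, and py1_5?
center_x_1 = 88; center_y_1 = 100; radius_1 = 52; px0_2 = 192; py0_2 = 84; px1_2 = 276; py1_2 = 148; center_x_3 = 120; center_y_3 = 232; radius_3 = 20; px1_4 = 88; py1_4 = 164; px1_5 = 300; py1_5 = 48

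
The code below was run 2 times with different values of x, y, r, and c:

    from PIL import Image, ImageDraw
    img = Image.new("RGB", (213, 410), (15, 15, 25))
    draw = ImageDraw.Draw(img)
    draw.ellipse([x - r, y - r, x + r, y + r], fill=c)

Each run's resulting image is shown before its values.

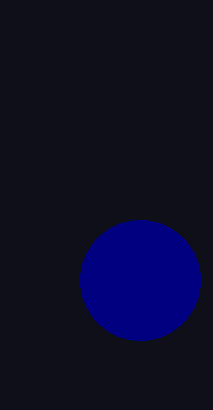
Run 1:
x = 140
y = 280
r = 60
c = 'navy'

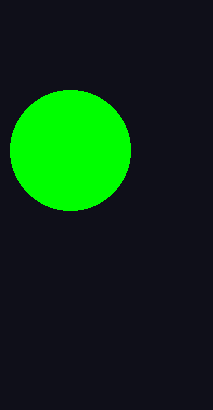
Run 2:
x = 70
y = 150
r = 60
c = 'lime'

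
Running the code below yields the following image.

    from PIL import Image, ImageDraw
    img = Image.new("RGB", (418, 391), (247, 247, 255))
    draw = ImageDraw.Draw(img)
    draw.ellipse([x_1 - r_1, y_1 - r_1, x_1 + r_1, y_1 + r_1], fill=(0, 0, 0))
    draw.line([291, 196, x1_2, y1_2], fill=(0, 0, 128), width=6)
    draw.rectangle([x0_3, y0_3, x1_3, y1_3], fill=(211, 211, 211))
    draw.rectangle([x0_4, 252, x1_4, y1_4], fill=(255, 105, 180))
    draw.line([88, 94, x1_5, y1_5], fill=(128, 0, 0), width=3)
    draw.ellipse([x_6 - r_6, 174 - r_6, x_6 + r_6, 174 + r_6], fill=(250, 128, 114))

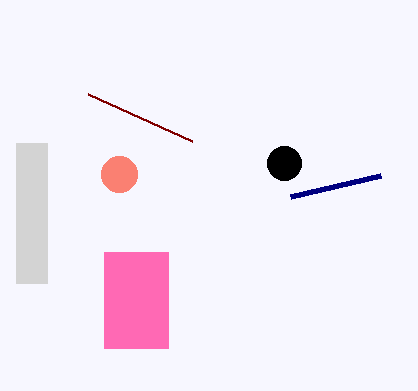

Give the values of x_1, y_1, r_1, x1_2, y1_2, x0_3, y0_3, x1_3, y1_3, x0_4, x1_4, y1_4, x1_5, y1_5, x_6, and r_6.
x_1 = 284; y_1 = 163; r_1 = 17; x1_2 = 381; y1_2 = 175; x0_3 = 16; y0_3 = 143; x1_3 = 47; y1_3 = 283; x0_4 = 104; x1_4 = 168; y1_4 = 348; x1_5 = 192; y1_5 = 141; x_6 = 119; r_6 = 18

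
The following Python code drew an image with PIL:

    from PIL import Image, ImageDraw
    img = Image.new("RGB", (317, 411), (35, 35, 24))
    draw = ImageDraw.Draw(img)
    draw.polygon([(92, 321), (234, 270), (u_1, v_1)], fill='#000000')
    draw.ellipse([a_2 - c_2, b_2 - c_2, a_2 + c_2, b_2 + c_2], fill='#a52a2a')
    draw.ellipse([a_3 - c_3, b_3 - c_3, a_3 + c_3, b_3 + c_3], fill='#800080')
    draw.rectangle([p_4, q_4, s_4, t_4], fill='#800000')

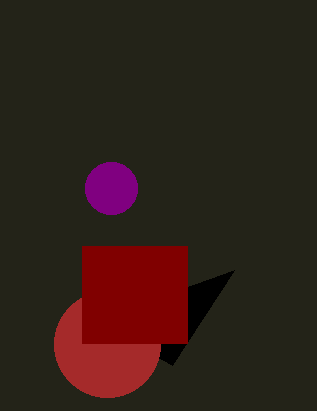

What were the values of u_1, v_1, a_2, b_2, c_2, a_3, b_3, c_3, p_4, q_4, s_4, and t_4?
u_1 = 172, v_1 = 365, a_2 = 107, b_2 = 344, c_2 = 53, a_3 = 111, b_3 = 188, c_3 = 26, p_4 = 82, q_4 = 246, s_4 = 187, t_4 = 343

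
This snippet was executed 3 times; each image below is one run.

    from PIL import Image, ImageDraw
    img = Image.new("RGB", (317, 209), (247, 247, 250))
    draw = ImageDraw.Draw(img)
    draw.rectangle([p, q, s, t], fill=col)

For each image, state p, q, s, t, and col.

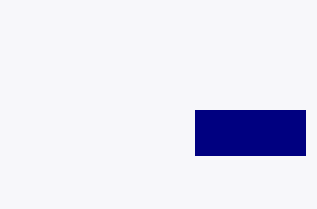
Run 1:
p = 195; q = 110; s = 305; t = 155; col = 'navy'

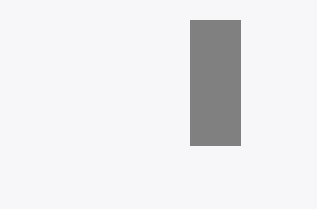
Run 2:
p = 190, q = 20, s = 240, t = 145, col = 'gray'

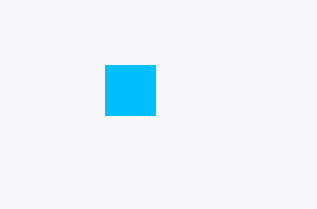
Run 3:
p = 105
q = 65
s = 155
t = 115
col = 'deepskyblue'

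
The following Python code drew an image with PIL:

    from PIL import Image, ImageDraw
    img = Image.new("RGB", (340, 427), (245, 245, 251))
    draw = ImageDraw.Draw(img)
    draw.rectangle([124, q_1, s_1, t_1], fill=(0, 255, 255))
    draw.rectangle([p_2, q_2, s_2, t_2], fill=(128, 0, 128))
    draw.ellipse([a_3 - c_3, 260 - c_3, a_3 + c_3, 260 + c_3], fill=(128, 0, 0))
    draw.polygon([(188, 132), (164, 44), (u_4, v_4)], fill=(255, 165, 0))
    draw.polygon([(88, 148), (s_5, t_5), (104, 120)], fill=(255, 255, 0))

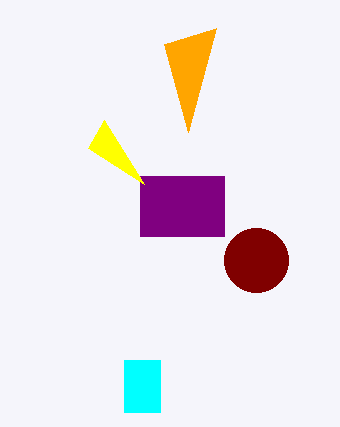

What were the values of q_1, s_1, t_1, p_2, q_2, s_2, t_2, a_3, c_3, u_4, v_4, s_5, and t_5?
q_1 = 360; s_1 = 160; t_1 = 412; p_2 = 140; q_2 = 176; s_2 = 224; t_2 = 236; a_3 = 256; c_3 = 32; u_4 = 216; v_4 = 28; s_5 = 144; t_5 = 184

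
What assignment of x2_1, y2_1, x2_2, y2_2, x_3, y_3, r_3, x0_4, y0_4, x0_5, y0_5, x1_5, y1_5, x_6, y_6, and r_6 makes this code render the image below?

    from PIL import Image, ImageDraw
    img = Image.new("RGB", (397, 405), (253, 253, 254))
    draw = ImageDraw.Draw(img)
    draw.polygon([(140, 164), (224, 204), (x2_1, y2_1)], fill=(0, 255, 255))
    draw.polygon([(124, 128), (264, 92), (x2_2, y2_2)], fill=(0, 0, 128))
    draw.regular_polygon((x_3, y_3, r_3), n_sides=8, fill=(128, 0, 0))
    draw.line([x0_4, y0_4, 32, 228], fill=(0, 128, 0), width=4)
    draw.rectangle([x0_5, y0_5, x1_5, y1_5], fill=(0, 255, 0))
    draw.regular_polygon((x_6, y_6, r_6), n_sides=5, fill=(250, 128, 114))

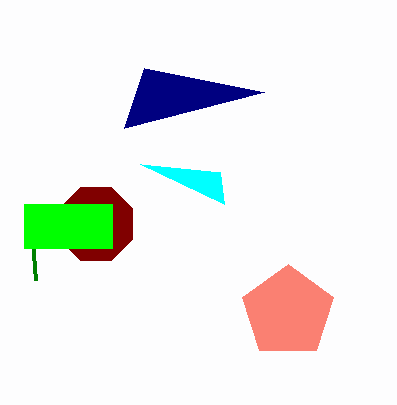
x2_1 = 220, y2_1 = 172, x2_2 = 144, y2_2 = 68, x_3 = 96, y_3 = 224, r_3 = 40, x0_4 = 36, y0_4 = 280, x0_5 = 24, y0_5 = 204, x1_5 = 112, y1_5 = 248, x_6 = 288, y_6 = 312, r_6 = 48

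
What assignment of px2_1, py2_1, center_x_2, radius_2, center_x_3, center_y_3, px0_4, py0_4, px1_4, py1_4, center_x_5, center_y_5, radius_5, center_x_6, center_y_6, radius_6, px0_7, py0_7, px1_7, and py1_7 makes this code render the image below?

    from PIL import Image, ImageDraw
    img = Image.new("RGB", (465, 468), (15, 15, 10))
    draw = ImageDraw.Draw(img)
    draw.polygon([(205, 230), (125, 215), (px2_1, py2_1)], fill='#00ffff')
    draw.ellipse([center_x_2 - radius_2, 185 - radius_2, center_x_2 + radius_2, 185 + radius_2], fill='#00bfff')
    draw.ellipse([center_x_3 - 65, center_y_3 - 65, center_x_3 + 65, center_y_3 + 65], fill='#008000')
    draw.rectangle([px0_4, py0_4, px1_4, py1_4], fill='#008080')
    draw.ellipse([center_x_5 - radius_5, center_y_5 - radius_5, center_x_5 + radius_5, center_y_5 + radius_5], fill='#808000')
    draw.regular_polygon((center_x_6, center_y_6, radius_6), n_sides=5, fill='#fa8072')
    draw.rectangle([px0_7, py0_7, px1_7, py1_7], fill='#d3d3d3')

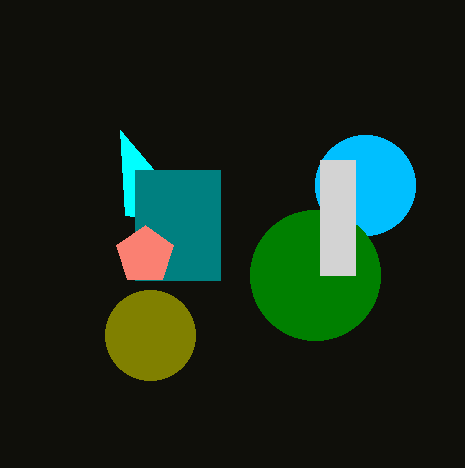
px2_1 = 120
py2_1 = 130
center_x_2 = 365
radius_2 = 50
center_x_3 = 315
center_y_3 = 275
px0_4 = 135
py0_4 = 170
px1_4 = 220
py1_4 = 280
center_x_5 = 150
center_y_5 = 335
radius_5 = 45
center_x_6 = 145
center_y_6 = 255
radius_6 = 30
px0_7 = 320
py0_7 = 160
px1_7 = 355
py1_7 = 275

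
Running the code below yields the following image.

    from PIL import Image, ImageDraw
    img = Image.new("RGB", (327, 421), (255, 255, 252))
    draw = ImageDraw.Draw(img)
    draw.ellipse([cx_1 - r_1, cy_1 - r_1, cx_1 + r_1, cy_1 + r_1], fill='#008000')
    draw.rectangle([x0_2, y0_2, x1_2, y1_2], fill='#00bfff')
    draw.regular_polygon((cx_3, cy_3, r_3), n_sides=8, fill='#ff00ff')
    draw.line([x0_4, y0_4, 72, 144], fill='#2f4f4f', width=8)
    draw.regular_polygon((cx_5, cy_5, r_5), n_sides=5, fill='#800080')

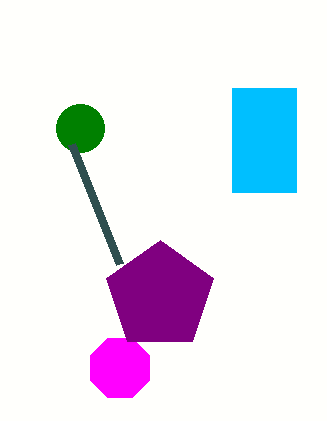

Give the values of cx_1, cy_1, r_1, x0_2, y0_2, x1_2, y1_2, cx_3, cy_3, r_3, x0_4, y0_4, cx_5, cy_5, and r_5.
cx_1 = 80, cy_1 = 128, r_1 = 24, x0_2 = 232, y0_2 = 88, x1_2 = 296, y1_2 = 192, cx_3 = 120, cy_3 = 368, r_3 = 32, x0_4 = 120, y0_4 = 264, cx_5 = 160, cy_5 = 296, r_5 = 56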